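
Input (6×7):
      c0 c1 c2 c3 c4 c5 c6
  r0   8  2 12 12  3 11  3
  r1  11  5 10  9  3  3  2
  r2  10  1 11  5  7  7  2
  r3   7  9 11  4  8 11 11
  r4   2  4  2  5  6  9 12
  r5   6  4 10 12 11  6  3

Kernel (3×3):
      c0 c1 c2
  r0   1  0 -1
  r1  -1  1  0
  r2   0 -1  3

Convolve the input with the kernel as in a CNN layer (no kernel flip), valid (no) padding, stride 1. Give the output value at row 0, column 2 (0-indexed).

The receptive field on the input at this output position is [12 12 3 / 10 9 3 / 11 5 7]. Elementwise product with the kernel and sum: 12·1 + 3·-1 + 10·-1 + 9·1 + 5·-1 + 7·3.

24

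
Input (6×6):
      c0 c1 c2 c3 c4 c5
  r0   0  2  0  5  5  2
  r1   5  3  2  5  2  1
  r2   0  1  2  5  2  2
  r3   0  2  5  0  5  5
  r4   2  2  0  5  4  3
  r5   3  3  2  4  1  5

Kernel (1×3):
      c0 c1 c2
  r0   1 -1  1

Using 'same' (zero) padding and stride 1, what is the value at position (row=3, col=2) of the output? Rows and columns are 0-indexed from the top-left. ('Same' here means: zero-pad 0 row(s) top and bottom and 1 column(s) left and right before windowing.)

The receptive field on the zero-padded input at this output position is [2 5 0]. Elementwise product with the kernel and sum: 2·1 + 5·-1 + 0·1.

-3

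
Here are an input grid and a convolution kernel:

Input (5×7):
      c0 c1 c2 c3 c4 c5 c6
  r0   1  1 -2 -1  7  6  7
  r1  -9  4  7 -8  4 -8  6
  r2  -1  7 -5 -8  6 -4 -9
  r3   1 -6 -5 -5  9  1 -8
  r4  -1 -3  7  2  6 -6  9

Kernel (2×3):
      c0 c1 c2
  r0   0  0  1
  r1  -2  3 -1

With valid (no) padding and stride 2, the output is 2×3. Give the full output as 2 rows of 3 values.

Output[0,0]: The receptive field on the input at this output position is [1 1 -2 / -9 4 7]. Elementwise product with the kernel and sum: -2·1 + -9·-2 + 4·3 + 7·-1.

21 -35 -31
-20 -8 -16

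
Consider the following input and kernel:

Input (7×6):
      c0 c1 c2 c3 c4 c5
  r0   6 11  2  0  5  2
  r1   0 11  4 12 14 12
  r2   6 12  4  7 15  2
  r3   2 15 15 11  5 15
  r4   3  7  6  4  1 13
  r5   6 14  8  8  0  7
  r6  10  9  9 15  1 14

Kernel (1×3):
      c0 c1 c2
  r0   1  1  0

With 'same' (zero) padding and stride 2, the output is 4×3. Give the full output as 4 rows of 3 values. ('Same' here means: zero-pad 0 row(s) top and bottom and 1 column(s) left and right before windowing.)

6 13 5
6 16 22
3 13 5
10 18 16

Output[0,0]: The receptive field on the zero-padded input at this output position is [0 6 11]. Elementwise product with the kernel and sum: 0·1 + 6·1.
Output[0,1]: The receptive field on the zero-padded input at this output position is [11 2 0]. Elementwise product with the kernel and sum: 11·1 + 2·1.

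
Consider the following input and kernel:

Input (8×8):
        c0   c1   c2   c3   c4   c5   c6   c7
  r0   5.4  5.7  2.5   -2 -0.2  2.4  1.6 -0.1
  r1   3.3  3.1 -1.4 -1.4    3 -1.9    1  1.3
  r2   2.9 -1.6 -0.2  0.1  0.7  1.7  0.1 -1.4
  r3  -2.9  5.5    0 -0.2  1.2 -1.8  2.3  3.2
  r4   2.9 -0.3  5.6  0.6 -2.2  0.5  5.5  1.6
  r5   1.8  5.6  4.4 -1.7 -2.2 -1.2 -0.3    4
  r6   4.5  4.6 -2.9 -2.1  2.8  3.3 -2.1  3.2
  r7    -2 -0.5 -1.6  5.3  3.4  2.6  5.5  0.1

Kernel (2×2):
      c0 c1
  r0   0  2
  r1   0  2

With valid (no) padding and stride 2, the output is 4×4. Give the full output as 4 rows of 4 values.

17.6 -6.8 1 2.4
7.8 -0.2 -0.2 3.6
10.6 -2.2 -1.4 11.2
8.2 6.4 11.8 6.6

Output[0,0]: The receptive field on the input at this output position is [5.4 5.7 / 3.3 3.1]. Elementwise product with the kernel and sum: 5.7·2 + 3.1·2.
Output[0,1]: The receptive field on the input at this output position is [2.5 -2 / -1.4 -1.4]. Elementwise product with the kernel and sum: -2·2 + -1.4·2.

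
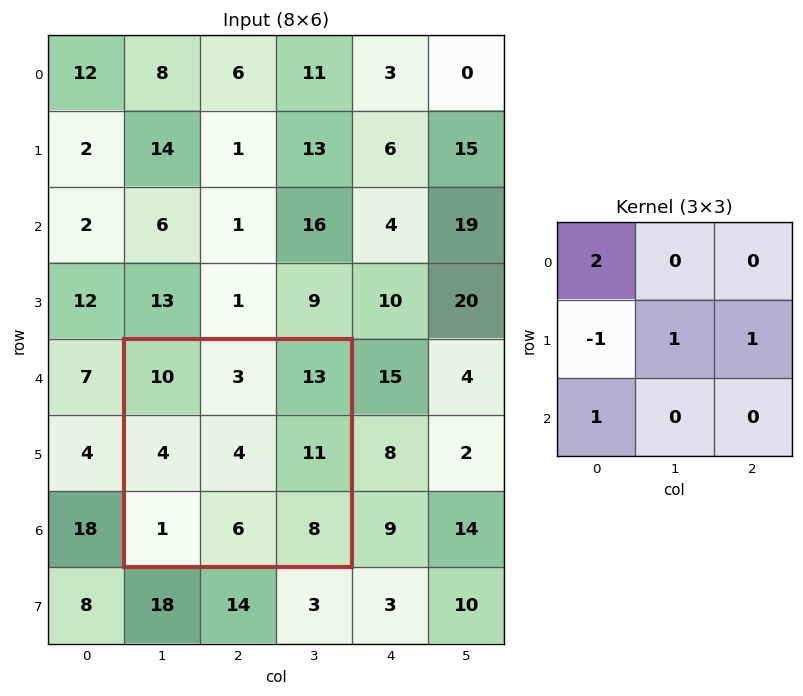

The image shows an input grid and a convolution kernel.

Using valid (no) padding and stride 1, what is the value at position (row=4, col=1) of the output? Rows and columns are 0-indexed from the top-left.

The receptive field on the input at this output position is [10 3 13 / 4 4 11 / 1 6 8]. Elementwise product with the kernel and sum: 10·2 + 4·-1 + 4·1 + 11·1 + 1·1.

32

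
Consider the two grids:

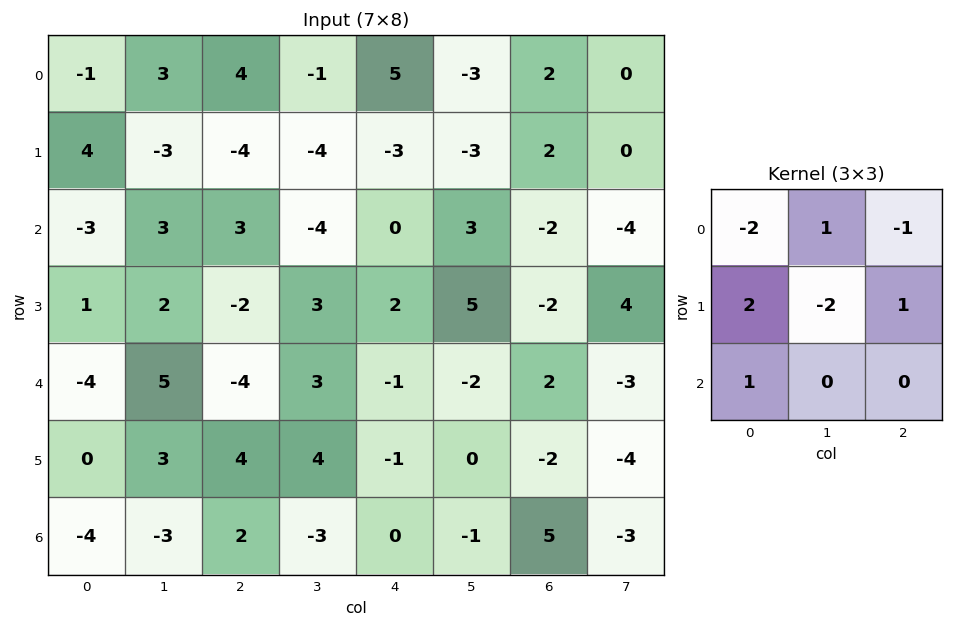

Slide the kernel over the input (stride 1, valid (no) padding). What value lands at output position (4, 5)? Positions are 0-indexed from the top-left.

8

The receptive field on the input at this output position is [-2 2 -3 / 0 -2 -4 / -1 5 -3]. Elementwise product with the kernel and sum: -2·-2 + 2·1 + -3·-1 + 0·2 + -2·-2 + -4·1 + -1·1.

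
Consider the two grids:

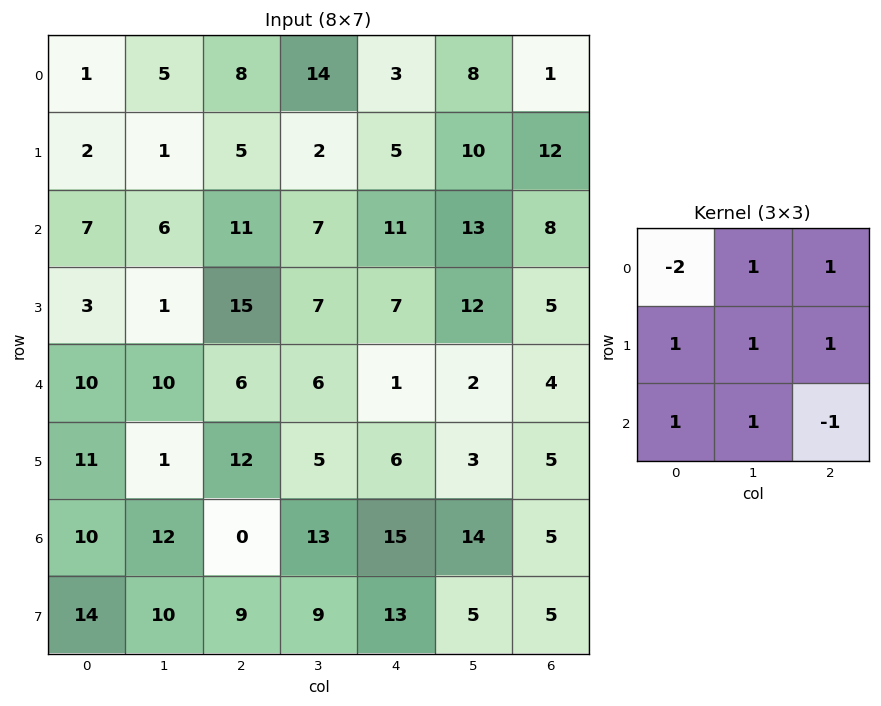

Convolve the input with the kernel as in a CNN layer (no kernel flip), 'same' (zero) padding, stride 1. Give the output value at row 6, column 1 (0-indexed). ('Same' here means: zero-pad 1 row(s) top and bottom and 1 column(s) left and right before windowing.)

The receptive field on the zero-padded input at this output position is [11 1 12 / 10 12 0 / 14 10 9]. Elementwise product with the kernel and sum: 11·-2 + 1·1 + 12·1 + 10·1 + 12·1 + 0·1 + 14·1 + 10·1 + 9·-1.

28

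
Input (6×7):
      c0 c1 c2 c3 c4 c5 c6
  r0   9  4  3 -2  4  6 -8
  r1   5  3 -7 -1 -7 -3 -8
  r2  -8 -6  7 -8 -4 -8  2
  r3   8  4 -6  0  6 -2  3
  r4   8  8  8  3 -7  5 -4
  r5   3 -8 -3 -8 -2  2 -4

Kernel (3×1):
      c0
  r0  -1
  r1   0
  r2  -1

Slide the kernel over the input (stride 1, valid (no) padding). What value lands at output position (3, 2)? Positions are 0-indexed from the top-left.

The receptive field on the input at this output position is [-6 / 8 / -3]. Elementwise product with the kernel and sum: -6·-1 + -3·-1.

9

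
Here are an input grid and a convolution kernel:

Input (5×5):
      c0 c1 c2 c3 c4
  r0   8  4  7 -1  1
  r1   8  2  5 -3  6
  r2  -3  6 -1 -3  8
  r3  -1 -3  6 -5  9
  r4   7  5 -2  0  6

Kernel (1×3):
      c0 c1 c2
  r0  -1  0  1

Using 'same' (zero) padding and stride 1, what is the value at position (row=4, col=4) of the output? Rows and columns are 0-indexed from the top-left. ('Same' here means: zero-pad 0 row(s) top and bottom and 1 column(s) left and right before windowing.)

The receptive field on the zero-padded input at this output position is [0 6 0]. Elementwise product with the kernel and sum: 0·-1 + 0·1.

0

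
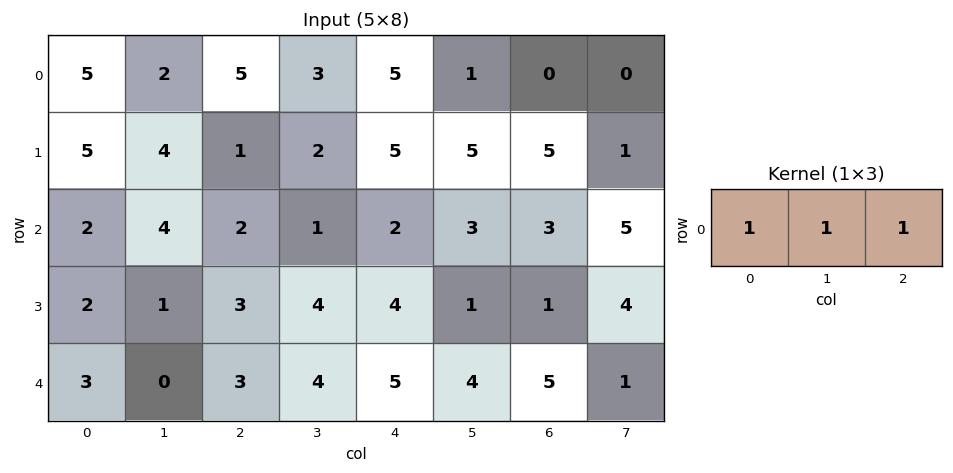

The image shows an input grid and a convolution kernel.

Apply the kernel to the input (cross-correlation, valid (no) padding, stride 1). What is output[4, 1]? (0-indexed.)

7

The receptive field on the input at this output position is [0 3 4]. Elementwise product with the kernel and sum: 0·1 + 3·1 + 4·1.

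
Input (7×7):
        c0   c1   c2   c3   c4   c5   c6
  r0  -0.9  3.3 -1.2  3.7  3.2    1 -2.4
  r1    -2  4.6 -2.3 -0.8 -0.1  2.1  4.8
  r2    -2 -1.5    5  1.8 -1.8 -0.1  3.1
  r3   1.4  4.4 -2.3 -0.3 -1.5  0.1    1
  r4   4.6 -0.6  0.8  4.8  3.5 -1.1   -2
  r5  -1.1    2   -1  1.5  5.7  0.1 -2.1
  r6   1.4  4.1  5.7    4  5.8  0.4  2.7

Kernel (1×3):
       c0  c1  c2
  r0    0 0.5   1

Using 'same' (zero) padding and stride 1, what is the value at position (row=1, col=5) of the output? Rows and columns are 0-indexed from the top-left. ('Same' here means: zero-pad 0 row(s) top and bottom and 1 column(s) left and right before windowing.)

The receptive field on the zero-padded input at this output position is [-0.1 2.1 4.8]. Elementwise product with the kernel and sum: 2.1·0.5 + 4.8·1.

5.85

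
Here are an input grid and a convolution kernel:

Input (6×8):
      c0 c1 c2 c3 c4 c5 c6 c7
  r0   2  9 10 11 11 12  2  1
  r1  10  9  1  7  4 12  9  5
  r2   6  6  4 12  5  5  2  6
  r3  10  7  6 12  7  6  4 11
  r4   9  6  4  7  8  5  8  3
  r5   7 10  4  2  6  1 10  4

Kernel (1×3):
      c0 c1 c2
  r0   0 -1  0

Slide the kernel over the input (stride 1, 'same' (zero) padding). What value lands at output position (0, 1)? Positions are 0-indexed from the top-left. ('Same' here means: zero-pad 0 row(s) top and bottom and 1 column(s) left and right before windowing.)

-9

The receptive field on the zero-padded input at this output position is [2 9 10]. Elementwise product with the kernel and sum: 9·-1.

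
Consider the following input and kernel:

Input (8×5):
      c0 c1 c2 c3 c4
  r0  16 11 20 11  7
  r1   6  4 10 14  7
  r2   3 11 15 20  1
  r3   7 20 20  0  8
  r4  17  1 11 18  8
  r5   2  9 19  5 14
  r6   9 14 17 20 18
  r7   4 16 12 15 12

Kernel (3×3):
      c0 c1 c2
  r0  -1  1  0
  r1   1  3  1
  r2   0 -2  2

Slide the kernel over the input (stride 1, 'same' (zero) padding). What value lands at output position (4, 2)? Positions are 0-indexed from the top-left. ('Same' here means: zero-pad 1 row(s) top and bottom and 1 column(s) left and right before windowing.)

The receptive field on the zero-padded input at this output position is [20 20 0 / 1 11 18 / 9 19 5]. Elementwise product with the kernel and sum: 20·-1 + 20·1 + 1·1 + 11·3 + 18·1 + 19·-2 + 5·2.

24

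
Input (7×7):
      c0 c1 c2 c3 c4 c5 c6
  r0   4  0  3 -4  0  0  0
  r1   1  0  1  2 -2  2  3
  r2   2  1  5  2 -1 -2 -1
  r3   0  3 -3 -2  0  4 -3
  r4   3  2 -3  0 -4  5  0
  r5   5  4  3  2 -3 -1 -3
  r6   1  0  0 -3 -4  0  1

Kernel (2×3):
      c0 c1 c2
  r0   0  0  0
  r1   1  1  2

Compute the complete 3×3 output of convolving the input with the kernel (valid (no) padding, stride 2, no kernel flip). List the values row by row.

3 -1 6
-3 -5 -2
15 -1 -10

Output[0,0]: The receptive field on the input at this output position is [4 0 3 / 1 0 1]. Elementwise product with the kernel and sum: 1·1 + 0·1 + 1·2.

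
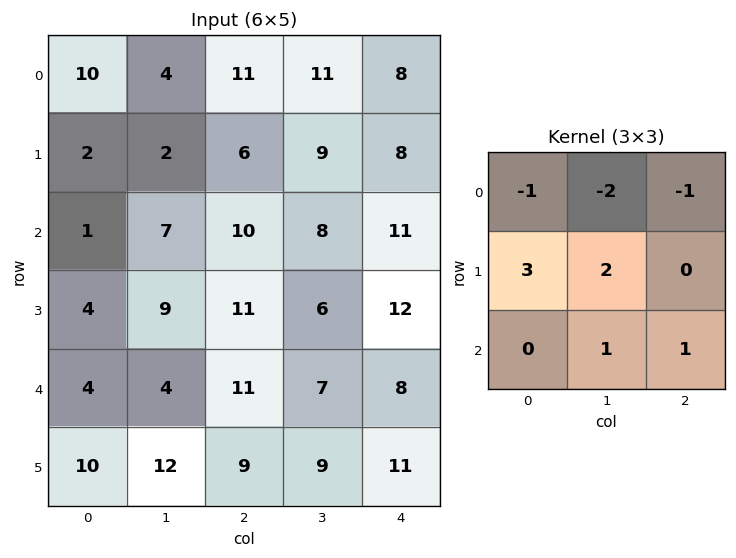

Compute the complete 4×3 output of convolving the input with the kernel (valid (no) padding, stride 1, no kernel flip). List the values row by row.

-2 -1 14
25 35 32
20 32 23
8 15 32

Output[0,0]: The receptive field on the input at this output position is [10 4 11 / 2 2 6 / 1 7 10]. Elementwise product with the kernel and sum: 10·-1 + 4·-2 + 11·-1 + 2·3 + 2·2 + 7·1 + 10·1.
Output[0,1]: The receptive field on the input at this output position is [4 11 11 / 2 6 9 / 7 10 8]. Elementwise product with the kernel and sum: 4·-1 + 11·-2 + 11·-1 + 2·3 + 6·2 + 10·1 + 8·1.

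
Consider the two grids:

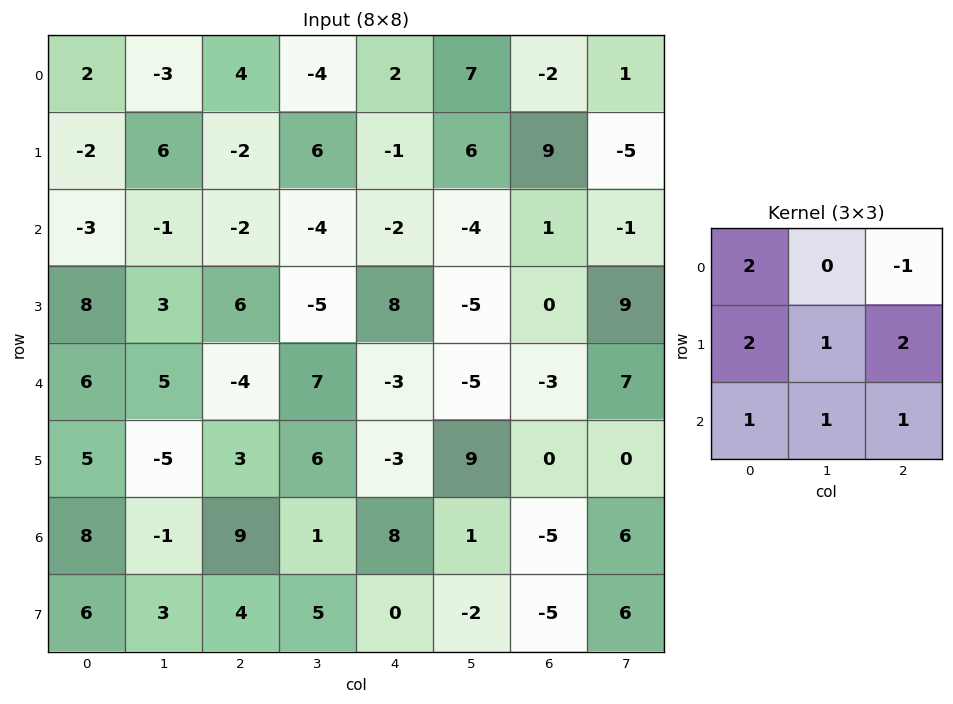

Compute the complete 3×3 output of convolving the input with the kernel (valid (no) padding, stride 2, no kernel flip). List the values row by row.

Output[0,0]: The receptive field on the input at this output position is [2 -3 4 / -2 6 -2 / -3 -1 -2]. Elementwise product with the kernel and sum: 2·2 + 4·-1 + -2·2 + 6·1 + -2·2 + -3·1 + -1·1 + -2·1.

-8 -2 23
34 21 -5
43 19 4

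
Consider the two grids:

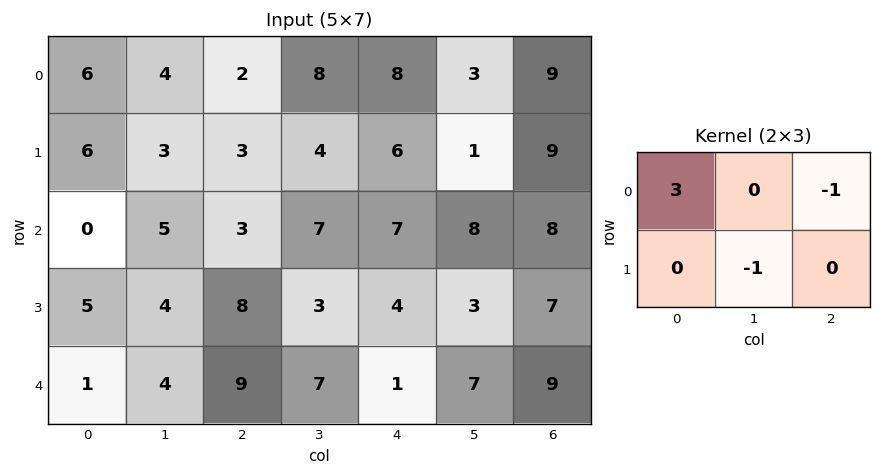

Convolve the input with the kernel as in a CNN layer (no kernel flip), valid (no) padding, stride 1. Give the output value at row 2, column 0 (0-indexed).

-7

The receptive field on the input at this output position is [0 5 3 / 5 4 8]. Elementwise product with the kernel and sum: 0·3 + 3·-1 + 4·-1.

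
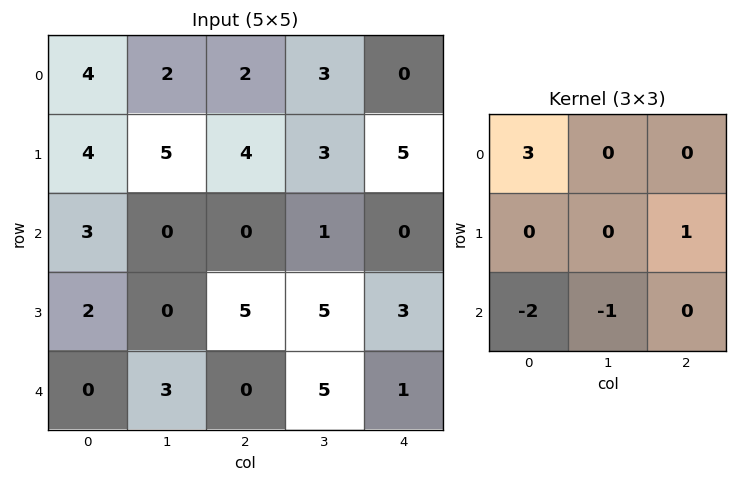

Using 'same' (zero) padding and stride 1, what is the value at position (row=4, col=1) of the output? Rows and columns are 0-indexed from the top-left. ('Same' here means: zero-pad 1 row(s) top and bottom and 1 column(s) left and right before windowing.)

The receptive field on the zero-padded input at this output position is [2 0 5 / 0 3 0 / 0 0 0]. Elementwise product with the kernel and sum: 2·3 + 0·1 + 0·-2 + 0·-1.

6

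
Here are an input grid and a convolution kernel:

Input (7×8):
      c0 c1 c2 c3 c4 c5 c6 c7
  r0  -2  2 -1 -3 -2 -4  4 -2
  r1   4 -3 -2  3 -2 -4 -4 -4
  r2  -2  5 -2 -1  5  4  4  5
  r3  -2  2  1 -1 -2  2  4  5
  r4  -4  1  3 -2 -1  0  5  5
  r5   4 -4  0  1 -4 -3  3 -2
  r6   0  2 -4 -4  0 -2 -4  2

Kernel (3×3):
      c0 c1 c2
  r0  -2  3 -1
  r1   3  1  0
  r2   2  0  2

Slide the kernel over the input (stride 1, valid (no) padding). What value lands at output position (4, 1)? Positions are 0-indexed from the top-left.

The receptive field on the input at this output position is [1 3 -2 / -4 0 1 / 2 -4 -4]. Elementwise product with the kernel and sum: 1·-2 + 3·3 + -2·-1 + -4·3 + 0·1 + 2·2 + -4·2.

-7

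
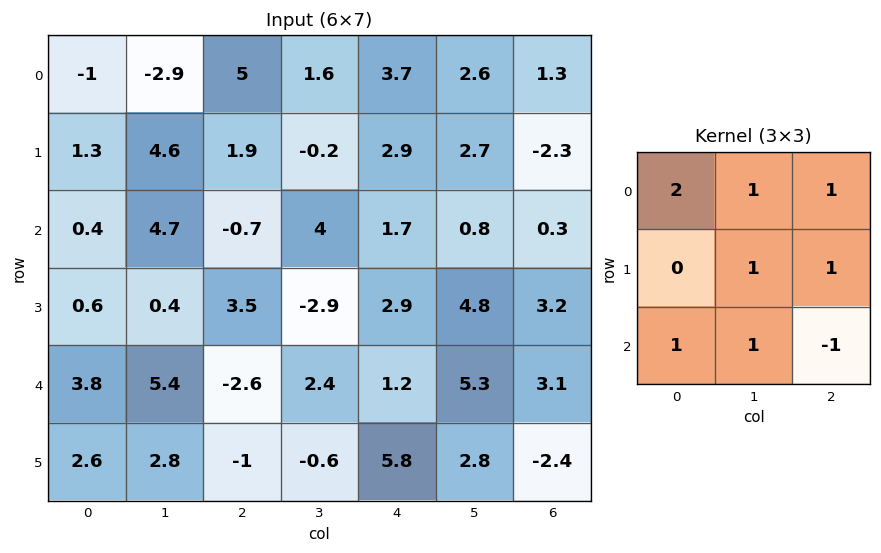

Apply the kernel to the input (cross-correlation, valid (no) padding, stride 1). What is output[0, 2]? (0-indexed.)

19.6

The receptive field on the input at this output position is [5 1.6 3.7 / 1.9 -0.2 2.9 / -0.7 4 1.7]. Elementwise product with the kernel and sum: 5·2 + 1.6·1 + 3.7·1 + -0.2·1 + 2.9·1 + -0.7·1 + 4·1 + 1.7·-1.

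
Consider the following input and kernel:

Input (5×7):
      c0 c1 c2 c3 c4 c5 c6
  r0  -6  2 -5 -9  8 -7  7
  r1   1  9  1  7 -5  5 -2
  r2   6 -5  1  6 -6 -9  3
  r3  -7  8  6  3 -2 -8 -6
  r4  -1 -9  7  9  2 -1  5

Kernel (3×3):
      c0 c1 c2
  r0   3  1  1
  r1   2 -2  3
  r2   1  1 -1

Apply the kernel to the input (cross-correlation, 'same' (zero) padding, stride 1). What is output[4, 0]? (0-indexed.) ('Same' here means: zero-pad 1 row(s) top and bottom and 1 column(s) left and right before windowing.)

-24

The receptive field on the zero-padded input at this output position is [0 -7 8 / 0 -1 -9 / 0 0 0]. Elementwise product with the kernel and sum: 0·3 + -7·1 + 8·1 + 0·2 + -1·-2 + -9·3 + 0·1 + 0·1 + 0·-1.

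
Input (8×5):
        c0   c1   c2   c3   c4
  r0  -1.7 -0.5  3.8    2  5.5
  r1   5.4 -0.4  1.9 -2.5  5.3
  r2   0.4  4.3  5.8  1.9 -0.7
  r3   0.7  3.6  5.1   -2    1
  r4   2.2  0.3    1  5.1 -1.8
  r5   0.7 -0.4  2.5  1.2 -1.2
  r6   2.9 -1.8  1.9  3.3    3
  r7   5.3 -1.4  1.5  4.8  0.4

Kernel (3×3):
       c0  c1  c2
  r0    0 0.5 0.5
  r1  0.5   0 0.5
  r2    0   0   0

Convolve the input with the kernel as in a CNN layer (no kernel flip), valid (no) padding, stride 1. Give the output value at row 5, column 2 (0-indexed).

2.45

The receptive field on the input at this output position is [2.5 1.2 -1.2 / 1.9 3.3 3 / 1.5 4.8 0.4]. Elementwise product with the kernel and sum: 1.2·0.5 + -1.2·0.5 + 1.9·0.5 + 3·0.5.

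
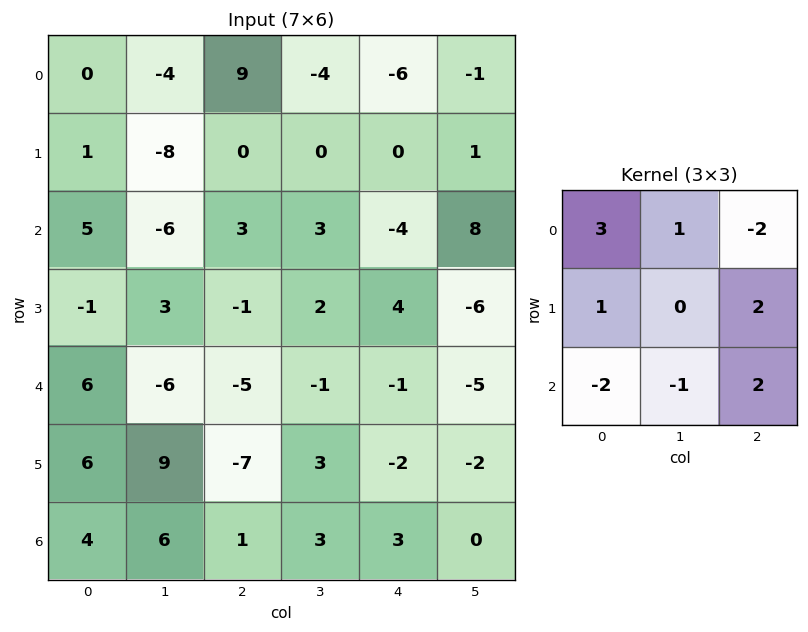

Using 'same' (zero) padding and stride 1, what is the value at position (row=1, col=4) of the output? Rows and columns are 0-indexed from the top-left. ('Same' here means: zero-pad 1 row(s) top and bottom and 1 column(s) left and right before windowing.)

The receptive field on the zero-padded input at this output position is [-4 -6 -1 / 0 0 1 / 3 -4 8]. Elementwise product with the kernel and sum: -4·3 + -6·1 + -1·-2 + 0·1 + 1·2 + 3·-2 + -4·-1 + 8·2.

0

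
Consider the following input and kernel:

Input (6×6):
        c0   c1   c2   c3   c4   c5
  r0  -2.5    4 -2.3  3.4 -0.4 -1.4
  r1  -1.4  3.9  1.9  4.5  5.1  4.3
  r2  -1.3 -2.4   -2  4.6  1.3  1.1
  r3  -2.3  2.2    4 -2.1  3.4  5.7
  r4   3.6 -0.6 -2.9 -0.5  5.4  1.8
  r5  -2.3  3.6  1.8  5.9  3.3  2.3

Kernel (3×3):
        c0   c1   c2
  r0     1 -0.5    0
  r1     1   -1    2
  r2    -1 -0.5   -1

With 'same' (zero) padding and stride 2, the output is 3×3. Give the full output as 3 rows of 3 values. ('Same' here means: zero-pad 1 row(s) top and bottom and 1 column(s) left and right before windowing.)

Output[0,0]: The receptive field on the zero-padded input at this output position is [0 0 0 / 0 -2.5 4 / 0 -1.4 3.9]. Elementwise product with the kernel and sum: 0·1 + 0·-0.5 + 0·1 + -2.5·-1 + 4·2 + 0·-1 + -1.4·-0.5 + 3.9·-1.

7.3 3.75 -10.35
-3.85 9.65 2.15
-6.1 -8.9 -15.95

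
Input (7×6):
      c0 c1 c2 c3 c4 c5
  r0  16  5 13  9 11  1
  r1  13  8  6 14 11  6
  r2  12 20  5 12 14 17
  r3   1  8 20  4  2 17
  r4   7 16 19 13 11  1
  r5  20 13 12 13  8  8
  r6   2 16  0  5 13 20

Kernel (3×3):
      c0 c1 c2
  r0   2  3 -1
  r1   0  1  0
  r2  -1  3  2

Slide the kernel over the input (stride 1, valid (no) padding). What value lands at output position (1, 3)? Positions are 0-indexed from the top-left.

The receptive field on the input at this output position is [14 11 6 / 12 14 17 / 4 2 17]. Elementwise product with the kernel and sum: 14·2 + 11·3 + 6·-1 + 14·1 + 4·-1 + 2·3 + 17·2.

105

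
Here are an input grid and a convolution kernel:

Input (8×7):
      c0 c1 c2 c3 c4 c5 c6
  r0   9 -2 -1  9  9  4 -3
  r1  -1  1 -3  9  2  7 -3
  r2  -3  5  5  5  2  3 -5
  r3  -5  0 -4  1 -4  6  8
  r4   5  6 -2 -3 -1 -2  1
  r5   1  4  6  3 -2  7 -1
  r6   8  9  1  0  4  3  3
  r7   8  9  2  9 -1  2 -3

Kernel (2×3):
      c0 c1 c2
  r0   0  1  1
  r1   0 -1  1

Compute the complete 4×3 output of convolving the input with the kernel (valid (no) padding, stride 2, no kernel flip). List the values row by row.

Output[0,0]: The receptive field on the input at this output position is [9 -2 -1 / -1 1 -3]. Elementwise product with the kernel and sum: -2·1 + -1·1 + 1·-1 + -3·1.

-7 11 -9
6 2 0
6 -9 -9
3 -6 1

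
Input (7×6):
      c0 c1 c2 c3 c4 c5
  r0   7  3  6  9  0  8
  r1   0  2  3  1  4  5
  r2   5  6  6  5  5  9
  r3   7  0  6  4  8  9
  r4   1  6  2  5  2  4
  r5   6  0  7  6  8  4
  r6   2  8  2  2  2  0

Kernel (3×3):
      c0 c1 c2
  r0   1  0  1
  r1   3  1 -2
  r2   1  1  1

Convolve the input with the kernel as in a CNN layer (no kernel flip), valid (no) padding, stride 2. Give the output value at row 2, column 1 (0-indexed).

21

The receptive field on the input at this output position is [2 5 2 / 7 6 8 / 2 2 2]. Elementwise product with the kernel and sum: 2·1 + 2·1 + 7·3 + 6·1 + 8·-2 + 2·1 + 2·1 + 2·1.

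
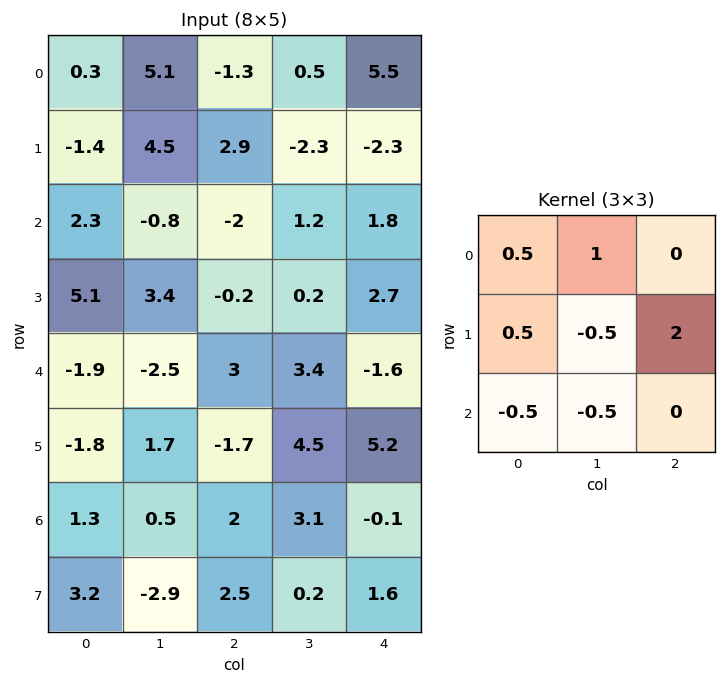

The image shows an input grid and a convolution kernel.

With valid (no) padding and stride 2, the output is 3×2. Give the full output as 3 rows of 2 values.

Output[0,0]: The receptive field on the input at this output position is [0.3 5.1 -1.3 / -1.4 4.5 2.9 / 2.3 -0.8 -2]. Elementwise product with the kernel and sum: 0.3·0.5 + 5.1·1 + -1.4·0.5 + 4.5·-0.5 + 2.9·2 + 2.3·-0.5 + -0.8·-0.5.

7.35 -1.75
3 2.2
-9.5 9.65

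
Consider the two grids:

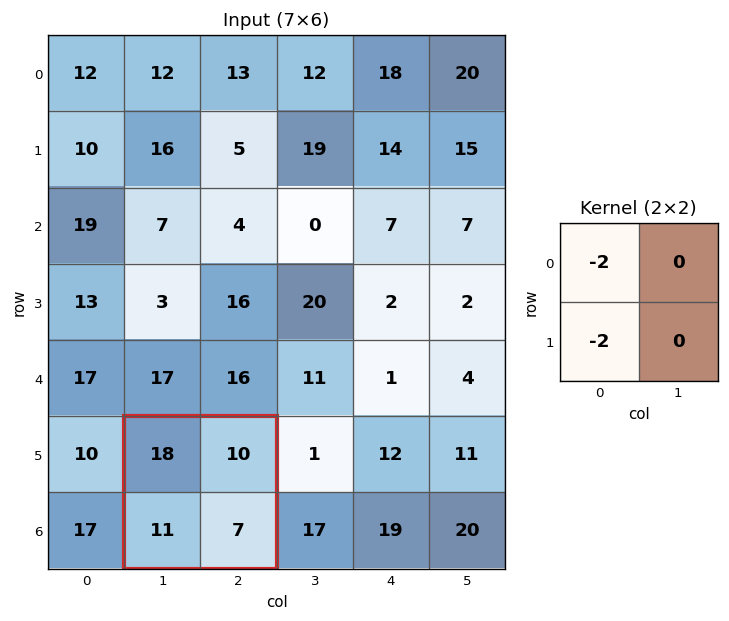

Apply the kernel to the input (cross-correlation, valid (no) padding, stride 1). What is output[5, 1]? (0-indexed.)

The receptive field on the input at this output position is [18 10 / 11 7]. Elementwise product with the kernel and sum: 18·-2 + 11·-2.

-58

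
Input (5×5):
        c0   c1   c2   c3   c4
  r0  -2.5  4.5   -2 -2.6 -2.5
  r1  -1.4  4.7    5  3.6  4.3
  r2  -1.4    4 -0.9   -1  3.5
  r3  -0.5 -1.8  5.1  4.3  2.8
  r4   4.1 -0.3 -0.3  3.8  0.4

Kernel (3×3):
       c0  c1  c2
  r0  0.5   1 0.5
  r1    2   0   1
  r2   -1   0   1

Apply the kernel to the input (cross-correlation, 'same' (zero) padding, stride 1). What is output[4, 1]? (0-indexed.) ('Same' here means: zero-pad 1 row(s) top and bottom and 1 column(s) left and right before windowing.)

The receptive field on the zero-padded input at this output position is [-0.5 -1.8 5.1 / 4.1 -0.3 -0.3 / 0 0 0]. Elementwise product with the kernel and sum: -0.5·0.5 + -1.8·1 + 5.1·0.5 + 4.1·2 + -0.3·1 + 0·-1 + 0·1.

8.4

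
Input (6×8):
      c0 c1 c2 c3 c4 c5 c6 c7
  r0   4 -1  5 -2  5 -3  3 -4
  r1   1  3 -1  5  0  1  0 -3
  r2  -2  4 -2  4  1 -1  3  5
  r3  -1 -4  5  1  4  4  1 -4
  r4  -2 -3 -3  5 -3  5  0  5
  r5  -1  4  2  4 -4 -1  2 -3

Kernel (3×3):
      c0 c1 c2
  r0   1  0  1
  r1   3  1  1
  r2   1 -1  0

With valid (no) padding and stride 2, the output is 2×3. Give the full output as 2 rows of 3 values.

8 6 11
-5 11 13

Output[0,0]: The receptive field on the input at this output position is [4 -1 5 / 1 3 -1 / -2 4 -2]. Elementwise product with the kernel and sum: 4·1 + 5·1 + 1·3 + 3·1 + -1·1 + -2·1 + 4·-1.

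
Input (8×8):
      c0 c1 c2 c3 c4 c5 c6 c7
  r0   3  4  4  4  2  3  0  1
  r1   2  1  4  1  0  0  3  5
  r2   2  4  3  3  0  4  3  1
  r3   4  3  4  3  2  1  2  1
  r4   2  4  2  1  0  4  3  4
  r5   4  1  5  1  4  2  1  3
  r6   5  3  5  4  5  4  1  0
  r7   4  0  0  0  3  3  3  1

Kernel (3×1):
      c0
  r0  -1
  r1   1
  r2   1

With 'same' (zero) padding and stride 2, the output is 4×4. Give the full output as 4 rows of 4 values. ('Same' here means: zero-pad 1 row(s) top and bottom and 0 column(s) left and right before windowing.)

Output[0,0]: The receptive field on the zero-padded input at this output position is [0 / 3 / 2]. Elementwise product with the kernel and sum: 0·-1 + 3·1 + 2·1.

5 8 2 3
4 3 2 2
2 3 2 2
5 0 4 3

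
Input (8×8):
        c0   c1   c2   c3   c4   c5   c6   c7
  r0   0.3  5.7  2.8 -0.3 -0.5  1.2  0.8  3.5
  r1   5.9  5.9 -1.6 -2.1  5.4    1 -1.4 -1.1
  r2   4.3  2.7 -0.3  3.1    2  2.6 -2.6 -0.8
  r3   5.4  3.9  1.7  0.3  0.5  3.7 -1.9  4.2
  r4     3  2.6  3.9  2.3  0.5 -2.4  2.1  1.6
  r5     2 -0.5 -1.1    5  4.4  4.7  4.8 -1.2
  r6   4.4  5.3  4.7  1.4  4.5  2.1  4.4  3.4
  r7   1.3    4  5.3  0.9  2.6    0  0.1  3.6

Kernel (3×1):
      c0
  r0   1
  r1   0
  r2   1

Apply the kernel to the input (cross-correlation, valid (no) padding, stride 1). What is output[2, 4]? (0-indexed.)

The receptive field on the input at this output position is [2 / 0.5 / 0.5]. Elementwise product with the kernel and sum: 2·1 + 0.5·1.

2.5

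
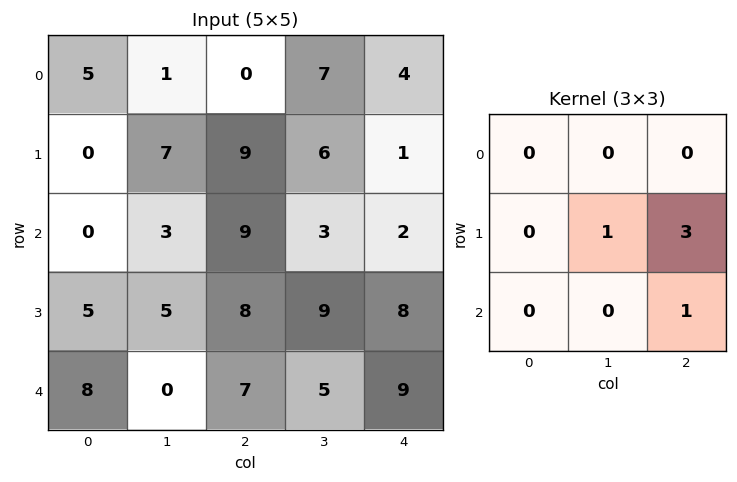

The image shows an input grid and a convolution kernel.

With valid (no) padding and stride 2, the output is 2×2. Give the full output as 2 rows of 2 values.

Output[0,0]: The receptive field on the input at this output position is [5 1 0 / 0 7 9 / 0 3 9]. Elementwise product with the kernel and sum: 7·1 + 9·3 + 9·1.
Output[0,1]: The receptive field on the input at this output position is [0 7 4 / 9 6 1 / 9 3 2]. Elementwise product with the kernel and sum: 6·1 + 1·3 + 2·1.

43 11
36 42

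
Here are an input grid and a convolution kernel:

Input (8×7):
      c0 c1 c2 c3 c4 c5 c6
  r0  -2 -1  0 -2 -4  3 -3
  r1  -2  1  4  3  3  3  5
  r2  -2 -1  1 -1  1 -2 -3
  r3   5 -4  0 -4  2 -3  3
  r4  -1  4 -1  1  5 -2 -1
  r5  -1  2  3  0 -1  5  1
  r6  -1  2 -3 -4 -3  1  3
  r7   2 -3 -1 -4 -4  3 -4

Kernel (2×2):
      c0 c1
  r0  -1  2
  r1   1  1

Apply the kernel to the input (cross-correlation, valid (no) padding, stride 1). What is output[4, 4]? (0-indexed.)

The receptive field on the input at this output position is [5 -2 / -1 5]. Elementwise product with the kernel and sum: 5·-1 + -2·2 + -1·1 + 5·1.

-5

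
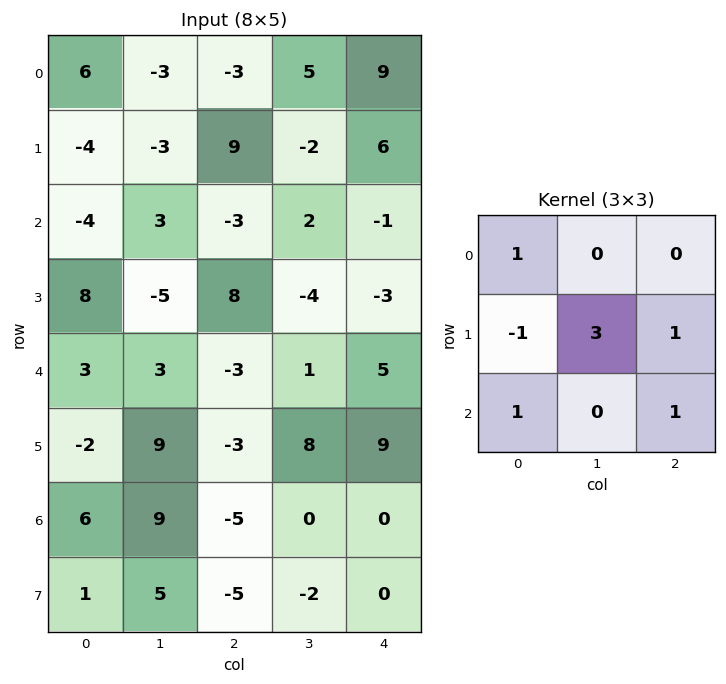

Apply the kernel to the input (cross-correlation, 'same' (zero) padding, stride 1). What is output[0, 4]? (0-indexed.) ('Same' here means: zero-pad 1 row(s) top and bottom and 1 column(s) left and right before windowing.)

The receptive field on the zero-padded input at this output position is [0 0 0 / 5 9 0 / -2 6 0]. Elementwise product with the kernel and sum: 0·1 + 5·-1 + 9·3 + 0·1 + -2·1 + 0·1.

20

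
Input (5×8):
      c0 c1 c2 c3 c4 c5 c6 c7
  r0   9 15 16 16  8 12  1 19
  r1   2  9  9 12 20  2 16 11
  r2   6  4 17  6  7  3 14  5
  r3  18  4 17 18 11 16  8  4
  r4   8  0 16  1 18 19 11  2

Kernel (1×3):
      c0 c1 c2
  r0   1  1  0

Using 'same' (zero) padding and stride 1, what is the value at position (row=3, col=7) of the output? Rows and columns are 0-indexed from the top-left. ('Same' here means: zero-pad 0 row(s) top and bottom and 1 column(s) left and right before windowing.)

The receptive field on the zero-padded input at this output position is [8 4 0]. Elementwise product with the kernel and sum: 8·1 + 4·1.

12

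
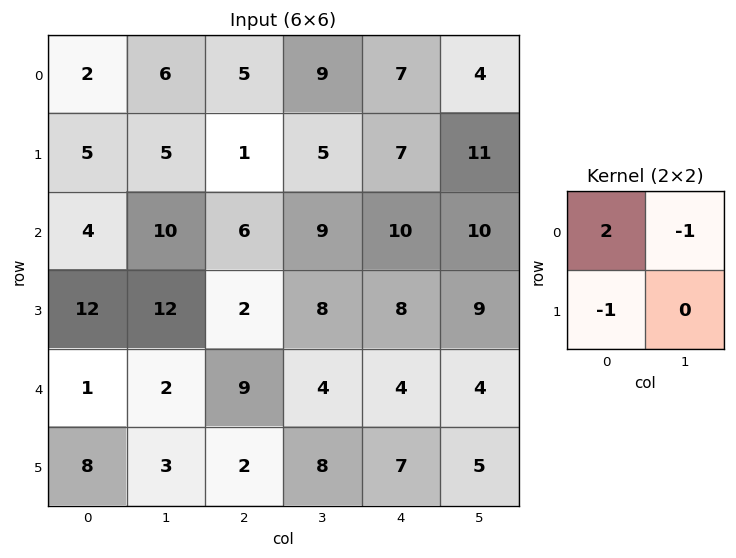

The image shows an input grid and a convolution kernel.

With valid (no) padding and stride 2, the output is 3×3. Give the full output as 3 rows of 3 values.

-7 0 3
-14 1 2
-8 12 -3

Output[0,0]: The receptive field on the input at this output position is [2 6 / 5 5]. Elementwise product with the kernel and sum: 2·2 + 6·-1 + 5·-1.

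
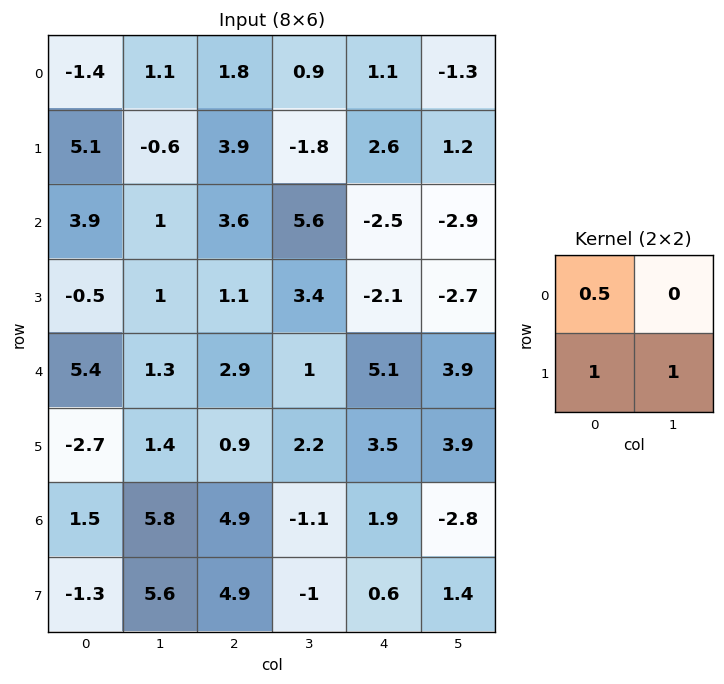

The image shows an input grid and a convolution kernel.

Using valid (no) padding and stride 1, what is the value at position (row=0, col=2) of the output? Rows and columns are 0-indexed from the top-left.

The receptive field on the input at this output position is [1.8 0.9 / 3.9 -1.8]. Elementwise product with the kernel and sum: 1.8·0.5 + 3.9·1 + -1.8·1.

3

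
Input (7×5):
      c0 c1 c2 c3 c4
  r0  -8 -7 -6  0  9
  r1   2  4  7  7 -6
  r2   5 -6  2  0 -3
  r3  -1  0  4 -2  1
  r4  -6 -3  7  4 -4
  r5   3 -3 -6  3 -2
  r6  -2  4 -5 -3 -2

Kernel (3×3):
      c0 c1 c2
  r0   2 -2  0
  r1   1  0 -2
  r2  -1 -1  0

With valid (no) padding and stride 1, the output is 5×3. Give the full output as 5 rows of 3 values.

Output[0,0]: The receptive field on the input at this output position is [-8 -7 -6 / 2 4 7 / 5 -6 2]. Elementwise product with the kernel and sum: -8·2 + -7·-2 + 2·1 + 7·-2 + 5·-1 + -6·-1.

-13 -8 5
-2 -16 6
22 -16 -5
-22 -10 30
7 -28 12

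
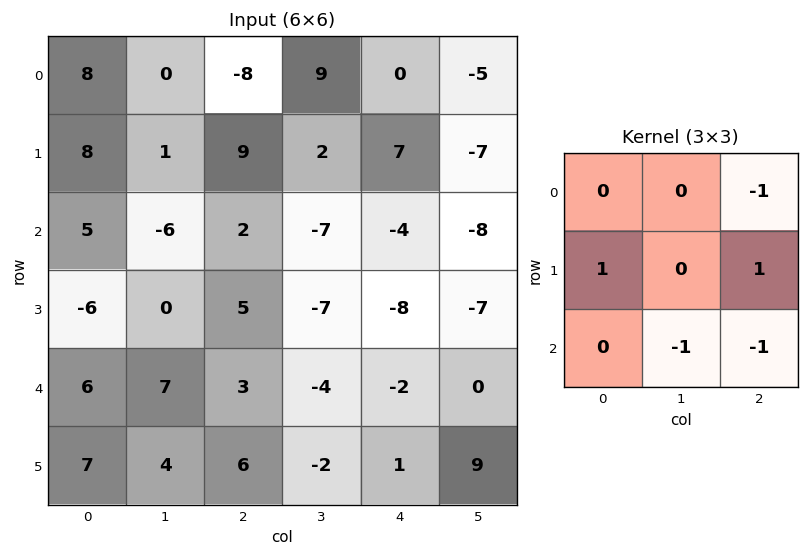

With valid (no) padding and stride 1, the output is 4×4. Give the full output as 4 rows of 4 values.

29 -1 27 12
-7 -13 6 7
-13 1 7 -4
-6 6 10 -7

Output[0,0]: The receptive field on the input at this output position is [8 0 -8 / 8 1 9 / 5 -6 2]. Elementwise product with the kernel and sum: -8·-1 + 8·1 + 9·1 + -6·-1 + 2·-1.
Output[0,1]: The receptive field on the input at this output position is [0 -8 9 / 1 9 2 / -6 2 -7]. Elementwise product with the kernel and sum: 9·-1 + 1·1 + 2·1 + 2·-1 + -7·-1.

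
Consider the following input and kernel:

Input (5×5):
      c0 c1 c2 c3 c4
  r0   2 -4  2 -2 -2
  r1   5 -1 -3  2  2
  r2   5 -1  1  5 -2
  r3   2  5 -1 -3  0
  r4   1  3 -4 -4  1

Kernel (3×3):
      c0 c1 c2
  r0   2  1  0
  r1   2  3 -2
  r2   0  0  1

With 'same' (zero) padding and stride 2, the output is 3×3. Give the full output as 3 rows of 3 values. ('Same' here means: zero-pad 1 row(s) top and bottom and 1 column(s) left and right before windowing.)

13 4 -10
27 -17 10
-1 11 -11

Output[0,0]: The receptive field on the zero-padded input at this output position is [0 0 0 / 0 2 -4 / 0 5 -1]. Elementwise product with the kernel and sum: 0·2 + 0·1 + 0·2 + 2·3 + -4·-2 + -1·1.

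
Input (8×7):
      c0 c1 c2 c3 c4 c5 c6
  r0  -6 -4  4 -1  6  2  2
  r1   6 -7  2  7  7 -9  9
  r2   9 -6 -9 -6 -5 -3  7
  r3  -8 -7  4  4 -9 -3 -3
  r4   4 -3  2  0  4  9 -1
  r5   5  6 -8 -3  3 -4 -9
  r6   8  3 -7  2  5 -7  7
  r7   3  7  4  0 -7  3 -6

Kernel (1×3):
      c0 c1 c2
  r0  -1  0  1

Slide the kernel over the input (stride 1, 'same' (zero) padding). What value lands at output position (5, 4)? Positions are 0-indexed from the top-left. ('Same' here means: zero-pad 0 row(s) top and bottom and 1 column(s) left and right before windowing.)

-1

The receptive field on the zero-padded input at this output position is [-3 3 -4]. Elementwise product with the kernel and sum: -3·-1 + -4·1.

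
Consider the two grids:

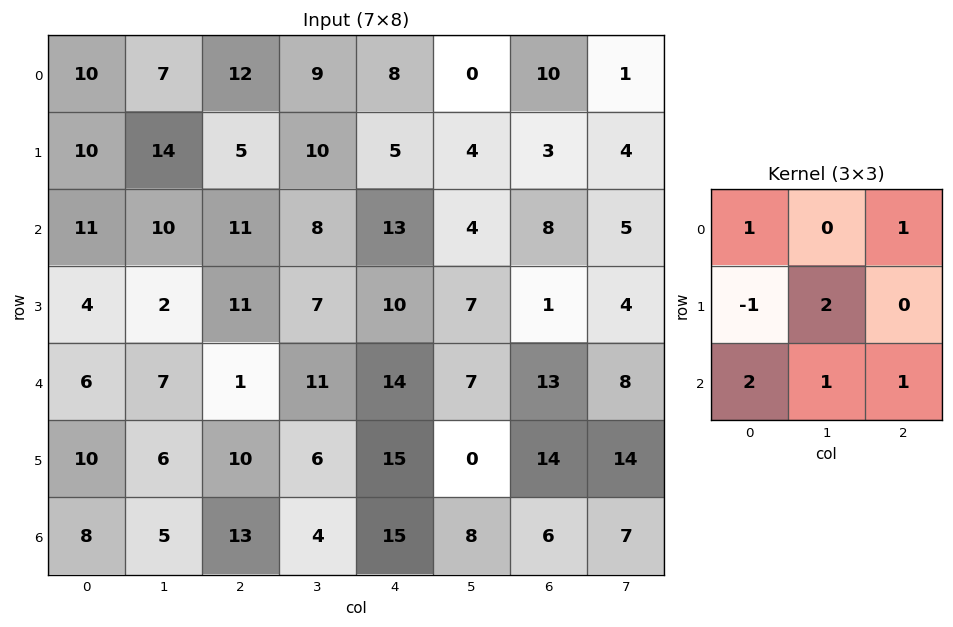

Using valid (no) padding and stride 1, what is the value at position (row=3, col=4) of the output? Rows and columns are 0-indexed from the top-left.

The receptive field on the input at this output position is [10 7 1 / 14 7 13 / 15 0 14]. Elementwise product with the kernel and sum: 10·1 + 1·1 + 14·-1 + 7·2 + 15·2 + 0·1 + 14·1.

55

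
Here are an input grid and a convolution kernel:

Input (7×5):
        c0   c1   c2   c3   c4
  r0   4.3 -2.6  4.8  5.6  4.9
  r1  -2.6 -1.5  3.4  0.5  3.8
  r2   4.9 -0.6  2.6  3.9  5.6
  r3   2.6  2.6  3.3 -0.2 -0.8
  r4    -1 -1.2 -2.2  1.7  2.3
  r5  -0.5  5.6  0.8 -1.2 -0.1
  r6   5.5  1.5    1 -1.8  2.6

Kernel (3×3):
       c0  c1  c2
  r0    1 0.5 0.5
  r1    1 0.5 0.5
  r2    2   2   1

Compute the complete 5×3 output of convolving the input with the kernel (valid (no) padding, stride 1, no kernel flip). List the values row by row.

14.95 10.95 34.2
17.95 14.7 18.3
4.85 1.7 11.45
13.85 14.3 1.7
15 7.15 0.95

Output[0,0]: The receptive field on the input at this output position is [4.3 -2.6 4.8 / -2.6 -1.5 3.4 / 4.9 -0.6 2.6]. Elementwise product with the kernel and sum: 4.3·1 + -2.6·0.5 + 4.8·0.5 + -2.6·1 + -1.5·0.5 + 3.4·0.5 + 4.9·2 + -0.6·2 + 2.6·1.
Output[0,1]: The receptive field on the input at this output position is [-2.6 4.8 5.6 / -1.5 3.4 0.5 / -0.6 2.6 3.9]. Elementwise product with the kernel and sum: -2.6·1 + 4.8·0.5 + 5.6·0.5 + -1.5·1 + 3.4·0.5 + 0.5·0.5 + -0.6·2 + 2.6·2 + 3.9·1.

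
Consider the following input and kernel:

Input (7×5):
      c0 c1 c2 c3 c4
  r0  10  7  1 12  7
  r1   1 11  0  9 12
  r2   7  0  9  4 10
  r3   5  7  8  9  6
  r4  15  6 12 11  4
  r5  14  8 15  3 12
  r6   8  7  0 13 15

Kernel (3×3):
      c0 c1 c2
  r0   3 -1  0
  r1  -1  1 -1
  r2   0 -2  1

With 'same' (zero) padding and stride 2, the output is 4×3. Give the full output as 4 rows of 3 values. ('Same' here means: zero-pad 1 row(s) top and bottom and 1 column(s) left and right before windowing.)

Output[0,0]: The receptive field on the zero-padded input at this output position is [0 0 0 / 0 10 7 / 0 1 11]. Elementwise product with the kernel and sum: 0·3 + 0·-1 + 0·-1 + 10·1 + 7·-1 + 1·-2 + 11·1.

12 -9 -29
3 31 9
-16 -19 -10
-13 -11 -1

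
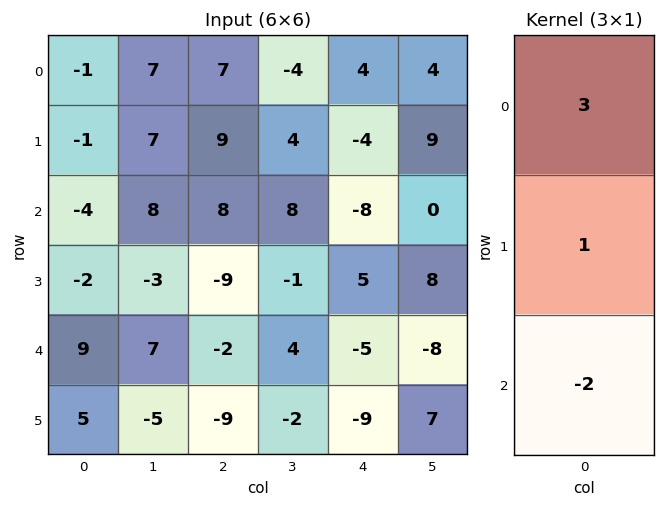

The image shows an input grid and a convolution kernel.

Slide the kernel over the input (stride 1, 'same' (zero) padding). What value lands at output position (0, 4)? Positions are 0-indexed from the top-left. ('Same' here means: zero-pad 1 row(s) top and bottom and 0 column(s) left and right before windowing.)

12

The receptive field on the zero-padded input at this output position is [0 / 4 / -4]. Elementwise product with the kernel and sum: 0·3 + 4·1 + -4·-2.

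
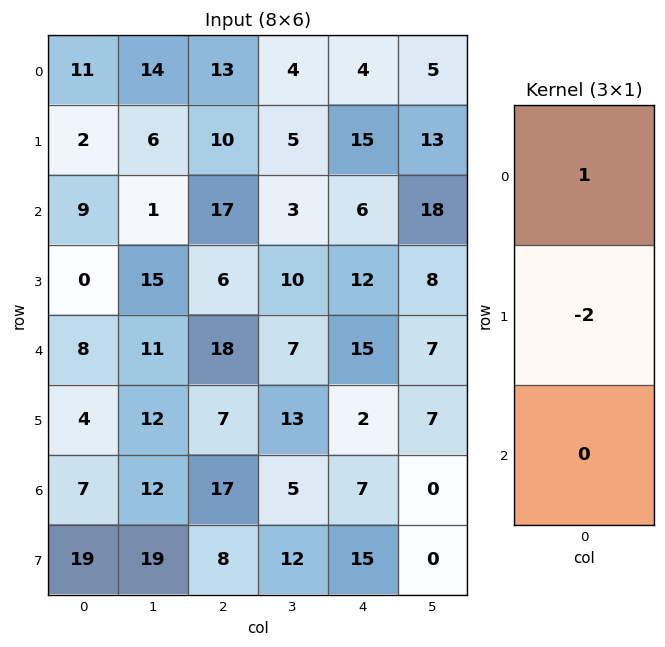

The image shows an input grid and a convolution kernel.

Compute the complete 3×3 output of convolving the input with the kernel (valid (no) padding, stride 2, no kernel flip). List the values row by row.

7 -7 -26
9 5 -18
0 4 11

Output[0,0]: The receptive field on the input at this output position is [11 / 2 / 9]. Elementwise product with the kernel and sum: 11·1 + 2·-2.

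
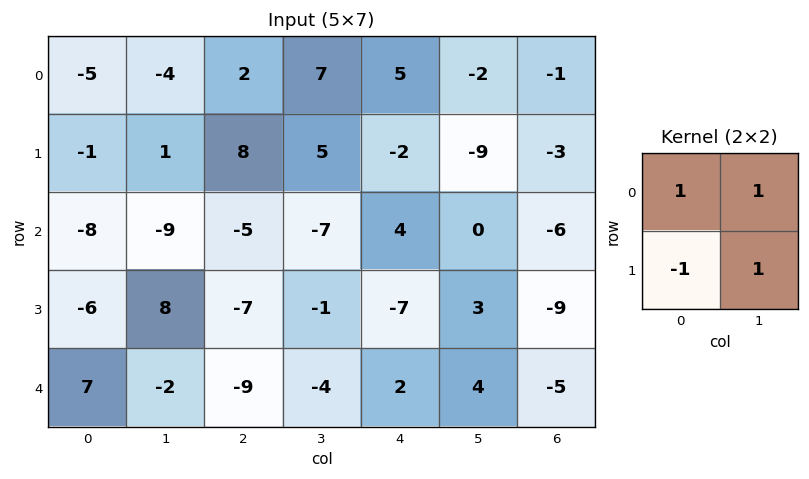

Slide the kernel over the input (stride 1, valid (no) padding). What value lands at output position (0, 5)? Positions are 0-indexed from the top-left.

The receptive field on the input at this output position is [-2 -1 / -9 -3]. Elementwise product with the kernel and sum: -2·1 + -1·1 + -9·-1 + -3·1.

3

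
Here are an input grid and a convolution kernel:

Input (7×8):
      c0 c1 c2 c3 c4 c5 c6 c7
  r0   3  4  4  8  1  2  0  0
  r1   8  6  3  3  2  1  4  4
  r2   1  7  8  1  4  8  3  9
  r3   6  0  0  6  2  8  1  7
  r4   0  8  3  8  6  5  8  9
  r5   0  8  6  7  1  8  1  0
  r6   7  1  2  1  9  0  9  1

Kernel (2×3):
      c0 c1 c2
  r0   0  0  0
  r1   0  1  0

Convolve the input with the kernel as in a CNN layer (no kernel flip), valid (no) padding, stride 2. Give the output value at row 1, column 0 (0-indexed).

The receptive field on the input at this output position is [1 7 8 / 6 0 0]. Elementwise product with the kernel and sum: 0·1.

0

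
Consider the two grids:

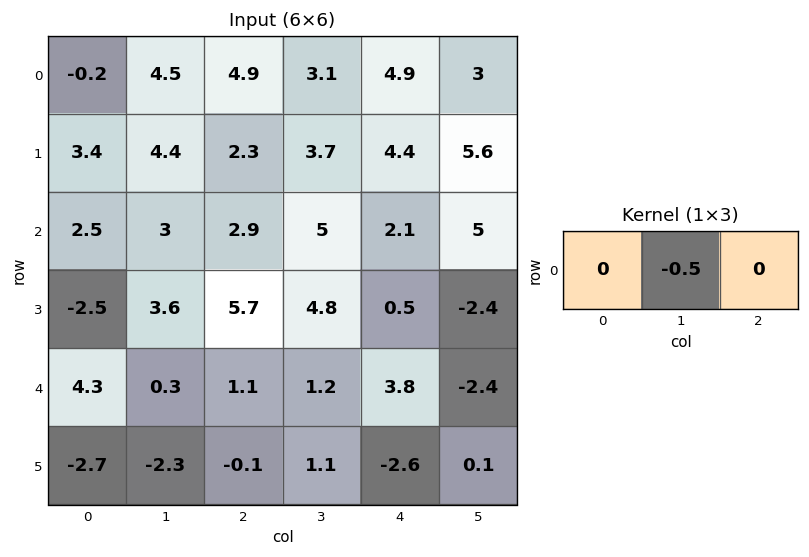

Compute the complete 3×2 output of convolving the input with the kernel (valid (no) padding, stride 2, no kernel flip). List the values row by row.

Output[0,0]: The receptive field on the input at this output position is [-0.2 4.5 4.9]. Elementwise product with the kernel and sum: 4.5·-0.5.

-2.25 -1.55
-1.5 -2.5
-0.15 -0.6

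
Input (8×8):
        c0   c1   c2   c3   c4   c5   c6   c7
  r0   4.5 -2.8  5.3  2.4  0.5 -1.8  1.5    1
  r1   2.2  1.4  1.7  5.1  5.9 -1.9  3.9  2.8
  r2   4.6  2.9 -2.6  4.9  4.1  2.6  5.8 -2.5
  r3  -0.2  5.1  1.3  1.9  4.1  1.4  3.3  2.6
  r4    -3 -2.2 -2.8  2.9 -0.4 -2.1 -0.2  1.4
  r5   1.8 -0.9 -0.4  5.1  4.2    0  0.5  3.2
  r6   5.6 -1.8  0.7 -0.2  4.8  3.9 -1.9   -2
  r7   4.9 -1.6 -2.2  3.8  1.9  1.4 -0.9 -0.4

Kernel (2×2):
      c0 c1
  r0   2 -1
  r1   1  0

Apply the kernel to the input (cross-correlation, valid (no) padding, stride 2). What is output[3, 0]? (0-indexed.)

17.9

The receptive field on the input at this output position is [5.6 -1.8 / 4.9 -1.6]. Elementwise product with the kernel and sum: 5.6·2 + -1.8·-1 + 4.9·1.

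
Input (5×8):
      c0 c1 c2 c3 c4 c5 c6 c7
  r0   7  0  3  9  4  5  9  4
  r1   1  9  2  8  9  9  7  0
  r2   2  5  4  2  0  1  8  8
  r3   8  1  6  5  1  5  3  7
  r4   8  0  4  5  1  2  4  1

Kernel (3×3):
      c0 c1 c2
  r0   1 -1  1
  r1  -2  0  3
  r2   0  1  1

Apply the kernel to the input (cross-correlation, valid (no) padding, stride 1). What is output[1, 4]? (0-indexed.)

The receptive field on the input at this output position is [9 9 7 / 0 1 8 / 1 5 3]. Elementwise product with the kernel and sum: 9·1 + 9·-1 + 7·1 + 0·-2 + 8·3 + 5·1 + 3·1.

39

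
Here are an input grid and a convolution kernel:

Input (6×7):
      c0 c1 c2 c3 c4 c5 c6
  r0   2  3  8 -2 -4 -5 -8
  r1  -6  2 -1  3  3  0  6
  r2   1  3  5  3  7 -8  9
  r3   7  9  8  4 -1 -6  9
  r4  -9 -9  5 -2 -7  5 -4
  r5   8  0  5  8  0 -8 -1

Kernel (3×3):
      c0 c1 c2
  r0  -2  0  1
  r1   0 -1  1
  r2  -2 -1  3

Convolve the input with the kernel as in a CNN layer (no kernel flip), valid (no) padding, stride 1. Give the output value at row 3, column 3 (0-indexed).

The receptive field on the input at this output position is [4 -1 -6 / -2 -7 5 / 8 0 -8]. Elementwise product with the kernel and sum: 4·-2 + -6·1 + -7·-1 + 5·1 + 8·-2 + 0·-1 + -8·3.

-42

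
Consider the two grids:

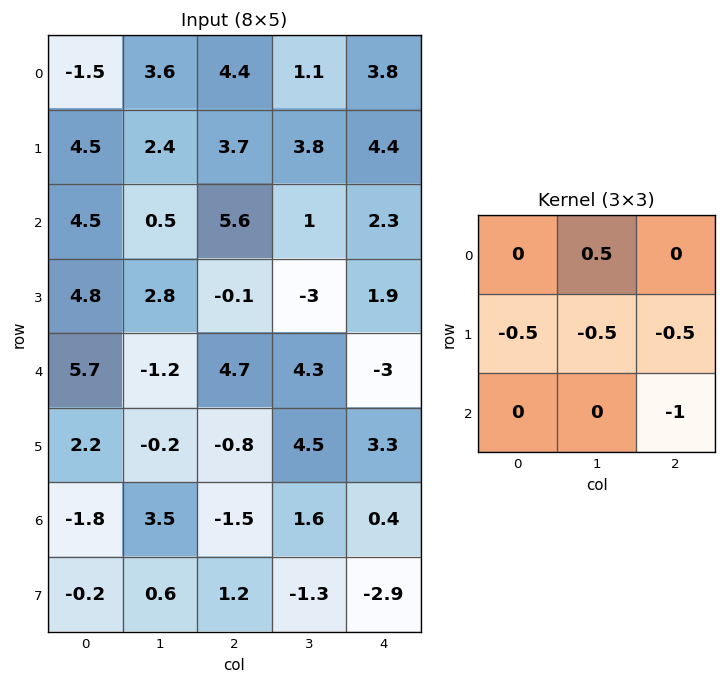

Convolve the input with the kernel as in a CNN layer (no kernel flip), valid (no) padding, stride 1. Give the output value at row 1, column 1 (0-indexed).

The receptive field on the input at this output position is [2.4 3.7 3.8 / 0.5 5.6 1 / 2.8 -0.1 -3]. Elementwise product with the kernel and sum: 3.7·0.5 + 0.5·-0.5 + 5.6·-0.5 + 1·-0.5 + -3·-1.

1.3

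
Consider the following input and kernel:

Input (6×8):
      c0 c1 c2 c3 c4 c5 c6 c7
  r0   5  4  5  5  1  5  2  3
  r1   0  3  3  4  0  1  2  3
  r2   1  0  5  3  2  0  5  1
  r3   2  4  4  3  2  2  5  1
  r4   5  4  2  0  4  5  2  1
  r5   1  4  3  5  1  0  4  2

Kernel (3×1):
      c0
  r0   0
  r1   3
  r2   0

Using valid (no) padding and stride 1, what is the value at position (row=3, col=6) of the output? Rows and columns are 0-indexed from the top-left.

The receptive field on the input at this output position is [5 / 2 / 4]. Elementwise product with the kernel and sum: 2·3.

6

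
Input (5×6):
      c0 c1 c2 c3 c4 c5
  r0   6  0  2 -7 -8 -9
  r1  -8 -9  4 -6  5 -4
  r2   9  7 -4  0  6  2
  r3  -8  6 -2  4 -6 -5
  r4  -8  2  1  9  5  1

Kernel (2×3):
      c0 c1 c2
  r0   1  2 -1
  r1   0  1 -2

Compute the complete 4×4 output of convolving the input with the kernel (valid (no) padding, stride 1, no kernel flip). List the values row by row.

Output[0,0]: The receptive field on the input at this output position is [6 0 2 / -8 -9 4]. Elementwise product with the kernel and sum: 6·1 + 0·2 + 2·-1 + -9·1 + 4·-2.

-13 27 -20 -1
-15 1 -25 10
37 -11 6 14
6 -19 11 0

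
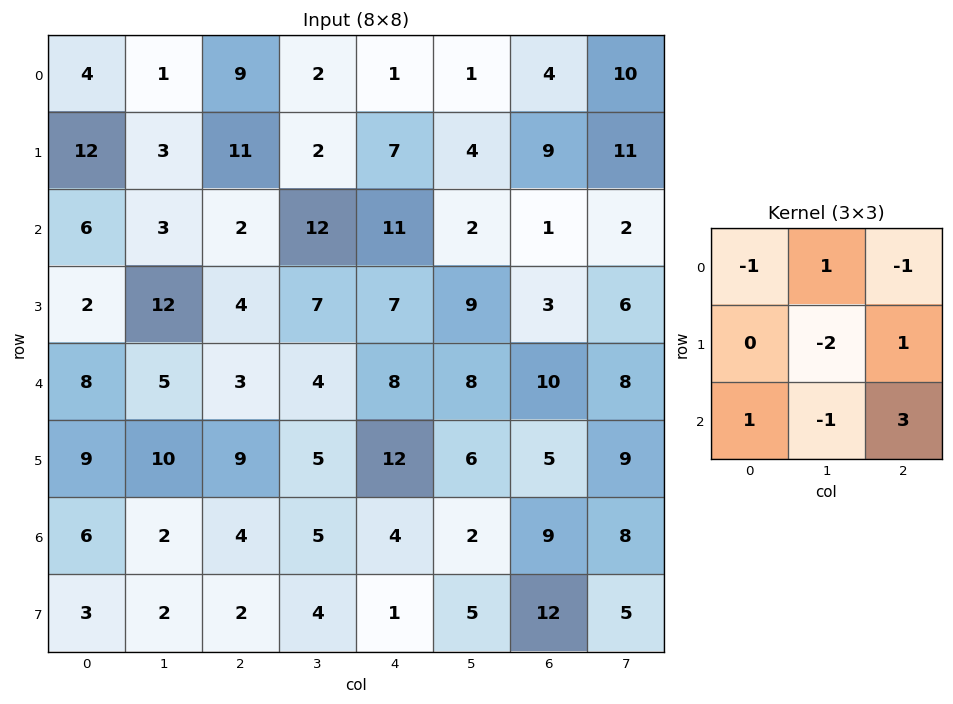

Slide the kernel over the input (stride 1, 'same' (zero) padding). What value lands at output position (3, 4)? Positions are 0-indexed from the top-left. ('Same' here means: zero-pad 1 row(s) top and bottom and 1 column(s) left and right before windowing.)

12

The receptive field on the zero-padded input at this output position is [12 11 2 / 7 7 9 / 4 8 8]. Elementwise product with the kernel and sum: 12·-1 + 11·1 + 2·-1 + 7·-2 + 9·1 + 4·1 + 8·-1 + 8·3.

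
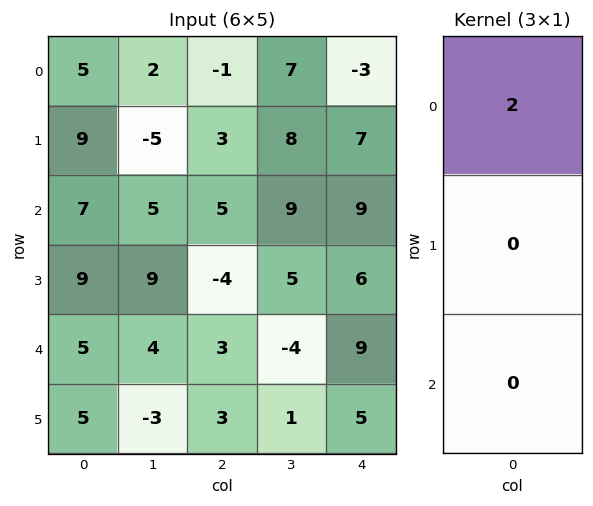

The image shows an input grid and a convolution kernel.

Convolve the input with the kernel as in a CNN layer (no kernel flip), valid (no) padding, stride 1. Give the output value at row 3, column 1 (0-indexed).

18

The receptive field on the input at this output position is [9 / 4 / -3]. Elementwise product with the kernel and sum: 9·2.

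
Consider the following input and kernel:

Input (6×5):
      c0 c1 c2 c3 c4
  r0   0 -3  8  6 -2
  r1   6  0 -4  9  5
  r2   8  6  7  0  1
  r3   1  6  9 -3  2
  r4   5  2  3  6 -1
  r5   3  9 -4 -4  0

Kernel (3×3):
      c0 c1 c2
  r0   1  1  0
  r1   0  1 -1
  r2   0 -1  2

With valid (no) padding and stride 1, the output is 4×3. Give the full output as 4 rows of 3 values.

Output[0,0]: The receptive field on the input at this output position is [0 -3 8 / 6 0 -4 / 8 6 7]. Elementwise product with the kernel and sum: 0·1 + -3·1 + 0·1 + -4·-1 + 6·-1 + 7·2.

9 -15 20
17 -12 11
15 34 -6
-11 8 17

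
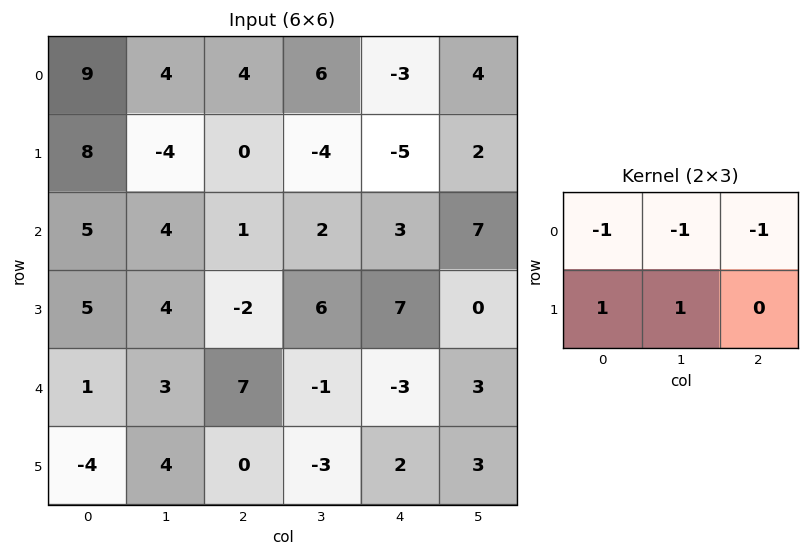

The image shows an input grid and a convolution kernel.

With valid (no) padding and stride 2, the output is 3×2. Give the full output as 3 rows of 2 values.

-13 -11
-1 -2
-11 -6

Output[0,0]: The receptive field on the input at this output position is [9 4 4 / 8 -4 0]. Elementwise product with the kernel and sum: 9·-1 + 4·-1 + 4·-1 + 8·1 + -4·1.
Output[0,1]: The receptive field on the input at this output position is [4 6 -3 / 0 -4 -5]. Elementwise product with the kernel and sum: 4·-1 + 6·-1 + -3·-1 + 0·1 + -4·1.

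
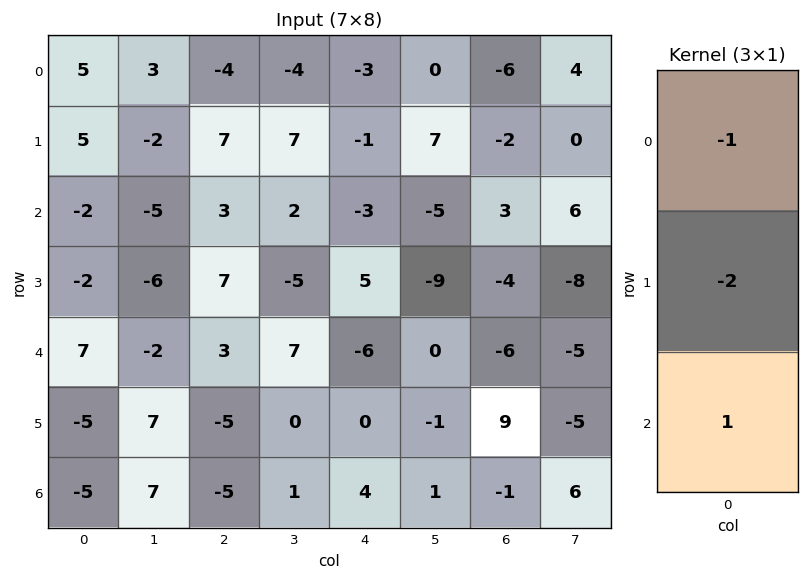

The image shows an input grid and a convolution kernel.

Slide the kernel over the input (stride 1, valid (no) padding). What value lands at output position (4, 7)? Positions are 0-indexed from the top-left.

The receptive field on the input at this output position is [-5 / -5 / 6]. Elementwise product with the kernel and sum: -5·-1 + -5·-2 + 6·1.

21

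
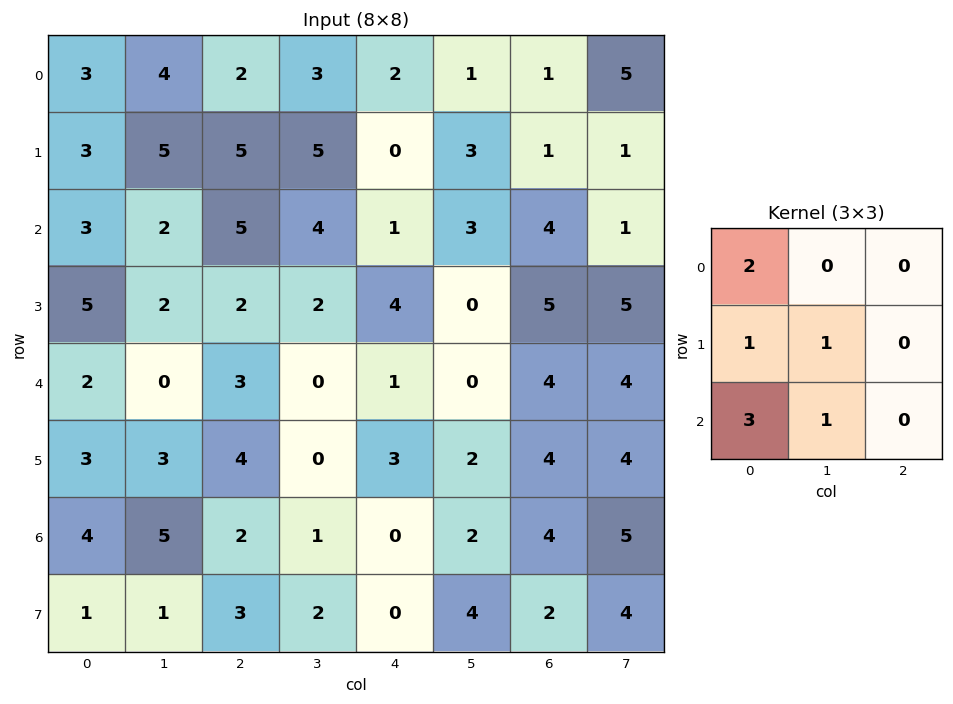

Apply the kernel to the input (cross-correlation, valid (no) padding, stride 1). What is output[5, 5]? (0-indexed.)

24

The receptive field on the input at this output position is [2 4 4 / 2 4 5 / 4 2 4]. Elementwise product with the kernel and sum: 2·2 + 2·1 + 4·1 + 4·3 + 2·1.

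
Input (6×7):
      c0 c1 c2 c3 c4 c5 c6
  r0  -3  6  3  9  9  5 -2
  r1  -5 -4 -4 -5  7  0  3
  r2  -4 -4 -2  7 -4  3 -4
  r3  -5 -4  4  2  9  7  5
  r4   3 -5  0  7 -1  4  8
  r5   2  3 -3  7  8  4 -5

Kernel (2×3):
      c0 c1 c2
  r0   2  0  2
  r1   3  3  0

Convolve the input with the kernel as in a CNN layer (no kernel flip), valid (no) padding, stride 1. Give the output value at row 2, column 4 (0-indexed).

32

The receptive field on the input at this output position is [-4 3 -4 / 9 7 5]. Elementwise product with the kernel and sum: -4·2 + -4·2 + 9·3 + 7·3.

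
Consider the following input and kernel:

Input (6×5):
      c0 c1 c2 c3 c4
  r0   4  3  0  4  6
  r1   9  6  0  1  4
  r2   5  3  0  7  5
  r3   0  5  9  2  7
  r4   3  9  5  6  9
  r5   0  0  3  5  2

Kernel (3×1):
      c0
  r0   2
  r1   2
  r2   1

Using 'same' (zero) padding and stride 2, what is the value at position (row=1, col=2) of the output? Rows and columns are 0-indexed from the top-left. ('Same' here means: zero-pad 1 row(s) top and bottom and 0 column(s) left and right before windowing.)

25

The receptive field on the zero-padded input at this output position is [4 / 5 / 7]. Elementwise product with the kernel and sum: 4·2 + 5·2 + 7·1.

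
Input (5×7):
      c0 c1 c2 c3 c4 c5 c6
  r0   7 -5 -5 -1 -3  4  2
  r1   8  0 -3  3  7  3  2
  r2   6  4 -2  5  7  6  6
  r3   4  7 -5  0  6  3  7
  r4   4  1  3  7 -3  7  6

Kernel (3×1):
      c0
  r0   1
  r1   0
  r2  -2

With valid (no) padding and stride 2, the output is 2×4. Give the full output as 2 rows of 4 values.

-5 -1 -17 -10
-2 -8 13 -6

Output[0,0]: The receptive field on the input at this output position is [7 / 8 / 6]. Elementwise product with the kernel and sum: 7·1 + 6·-2.
Output[0,1]: The receptive field on the input at this output position is [-5 / -3 / -2]. Elementwise product with the kernel and sum: -5·1 + -2·-2.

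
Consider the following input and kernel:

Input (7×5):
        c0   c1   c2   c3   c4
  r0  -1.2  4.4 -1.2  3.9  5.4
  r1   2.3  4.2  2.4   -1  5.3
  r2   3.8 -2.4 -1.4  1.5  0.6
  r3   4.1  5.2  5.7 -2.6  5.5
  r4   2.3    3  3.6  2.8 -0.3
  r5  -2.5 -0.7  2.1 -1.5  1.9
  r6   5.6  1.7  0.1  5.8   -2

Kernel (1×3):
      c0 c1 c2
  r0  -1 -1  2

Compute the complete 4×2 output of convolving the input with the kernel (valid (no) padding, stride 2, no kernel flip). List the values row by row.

-5.6 8.1
-4.2 1.1
1.9 -7
-7.1 -9.9

Output[0,0]: The receptive field on the input at this output position is [-1.2 4.4 -1.2]. Elementwise product with the kernel and sum: -1.2·-1 + 4.4·-1 + -1.2·2.
Output[0,1]: The receptive field on the input at this output position is [-1.2 3.9 5.4]. Elementwise product with the kernel and sum: -1.2·-1 + 3.9·-1 + 5.4·2.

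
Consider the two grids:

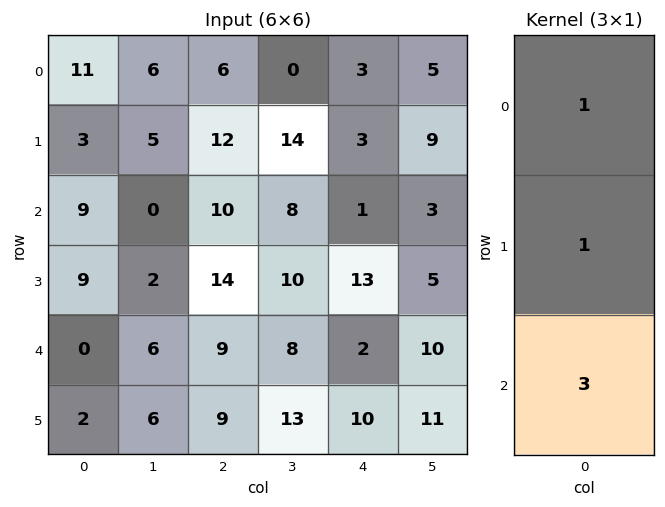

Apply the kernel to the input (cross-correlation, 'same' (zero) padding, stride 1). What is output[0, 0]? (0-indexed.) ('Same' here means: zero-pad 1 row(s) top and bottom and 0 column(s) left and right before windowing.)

The receptive field on the zero-padded input at this output position is [0 / 11 / 3]. Elementwise product with the kernel and sum: 0·1 + 11·1 + 3·3.

20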